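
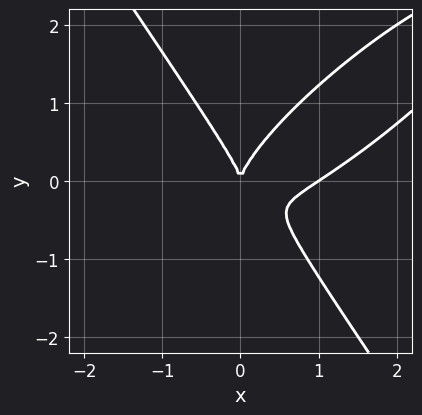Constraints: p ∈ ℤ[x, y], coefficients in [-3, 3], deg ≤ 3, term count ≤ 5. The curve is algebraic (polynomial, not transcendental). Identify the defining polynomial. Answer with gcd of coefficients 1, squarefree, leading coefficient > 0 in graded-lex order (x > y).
(a) deg p = 3. A generic line meets the curve in up to 3 points.
(b) From the visible intercepts: among the integer gridlines, it crosses the x-axis at x ∈ {0, 1}; one y-axis crossing is at y = 0.
(c) Together with the visible shape, these determine p as stated.

2*x^3 - 3*x^2*y + 2*y^3 - 2*x^2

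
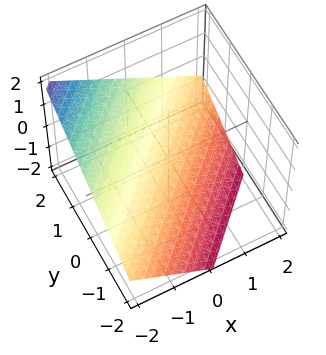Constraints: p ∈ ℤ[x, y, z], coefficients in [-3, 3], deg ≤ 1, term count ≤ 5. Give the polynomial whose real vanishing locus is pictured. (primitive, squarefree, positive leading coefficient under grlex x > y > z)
2*x - 2*y + 3*z + 2

First, the degree is 1 — every cross-section is a straight line — this is a plane.
Next, from the visible intercepts: one y-axis crossing is at y = 1; one x-axis crossing is at x = -1.
Finally, these observations pin down the coefficients.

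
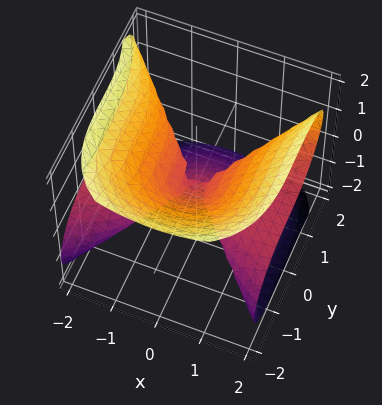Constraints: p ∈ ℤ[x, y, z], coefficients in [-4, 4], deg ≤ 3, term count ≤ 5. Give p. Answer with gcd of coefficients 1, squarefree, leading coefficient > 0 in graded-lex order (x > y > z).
2*x^2*z - y^3 - 2*z^3

First, the degree is 3 — the shape is more complex than any degree-2 surface.
Then, from the axis intercepts and sections: it crosses the z-axis at the gridline z = 0; it crosses the y-axis at the gridline y = 0.
Finally, assembling these constraints gives the stated polynomial. Check: (-2, 0, 0) on the x-axis lies on the surface, and p(-2, 0, 0) = 0. ✓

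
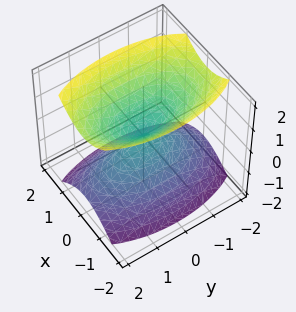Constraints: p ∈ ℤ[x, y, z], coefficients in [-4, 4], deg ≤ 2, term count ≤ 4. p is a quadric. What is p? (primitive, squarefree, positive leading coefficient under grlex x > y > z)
I count 2 distinct pieces. Treating them together as one polynomial.
deg p = 2. A double cone through the origin; a quadric.
Symmetries: the z ↦ −z reflection is a symmetry, so z appears only in even powers; mirror symmetry x ↦ −x ⇒ only even powers of x; the y ↦ −y reflection is a symmetry, so y appears only in even powers.
Observable constraints: one x-axis crossing is at x = 0; it crosses the y-axis at the gridline y = 0; it meets the z-axis at z = 0 (among the integer gridlines).
Matching integer coefficients to the picture gives p.

3*x^2 + y^2 - 2*z^2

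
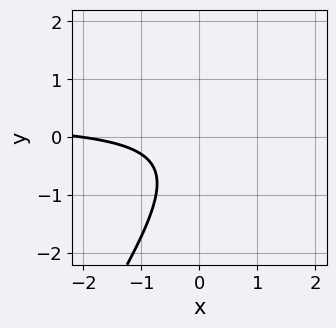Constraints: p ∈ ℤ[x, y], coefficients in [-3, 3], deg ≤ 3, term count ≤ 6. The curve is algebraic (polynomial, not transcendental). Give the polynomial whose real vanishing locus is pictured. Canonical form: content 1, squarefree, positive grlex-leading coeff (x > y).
First, deg p = 2. No degree-1 curve has this shape.
Next, observable constraints: it meets the x-axis at x = -2 (among the integer gridlines); it misses every integer gridline on the y-axis.
Finally, assembling these constraints gives the stated polynomial.

3*x*y - 2*y^2 - x - y - 2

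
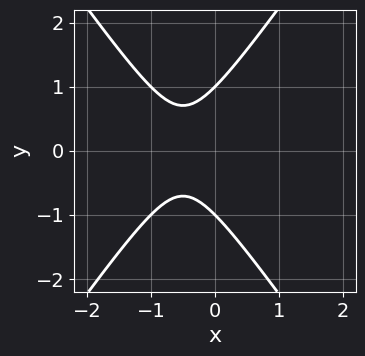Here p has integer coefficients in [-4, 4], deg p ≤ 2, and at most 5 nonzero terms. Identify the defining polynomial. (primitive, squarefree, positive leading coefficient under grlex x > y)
(a) deg p = 2. A generic line meets the curve in up to 2 points.
(b) Symmetries: mirror symmetry y ↦ −y ⇒ only even powers of y.
(c) Reading off the gridlines: no x-intercept at any integer in the box; the y-axis gridline crossings are at y ∈ {-1, 1}.
(d) The integer polynomial consistent with all of this is the stated p.

2*x^2 - y^2 + 2*x + 1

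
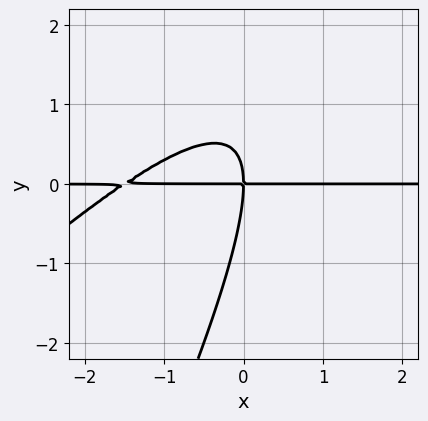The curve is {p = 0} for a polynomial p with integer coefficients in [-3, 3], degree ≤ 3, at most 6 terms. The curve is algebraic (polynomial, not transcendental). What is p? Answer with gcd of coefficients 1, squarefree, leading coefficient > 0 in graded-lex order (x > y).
deg p = 3. No degree-2 curve has this shape.
Checking where it meets the axes: it crosses the y-axis at the gridline y = 0; every point of the x-axis in the box is on the curve.
Solving for integer coefficients yields p as stated.

2*x^2*y - 3*x*y^2 + y^3 + 3*x*y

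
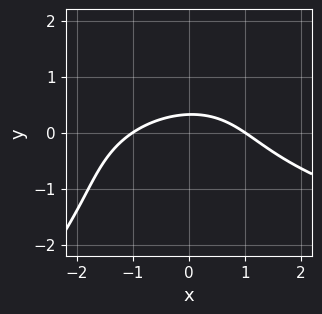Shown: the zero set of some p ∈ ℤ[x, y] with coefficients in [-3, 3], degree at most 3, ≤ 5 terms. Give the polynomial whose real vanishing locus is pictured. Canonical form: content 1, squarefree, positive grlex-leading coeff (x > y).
1. The degree is 3 — the shape is more complex than any degree-2 curve.
2. From the visible intercepts: among the integer gridlines, it crosses the x-axis at x ∈ {-1, 1}.
3. Assembling these constraints gives the stated polynomial.

x*y^2 - y^3 - x^2 - 3*y + 1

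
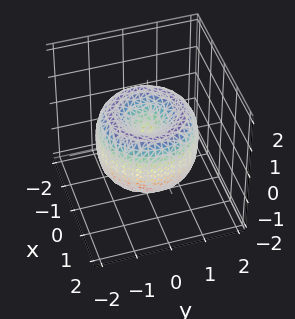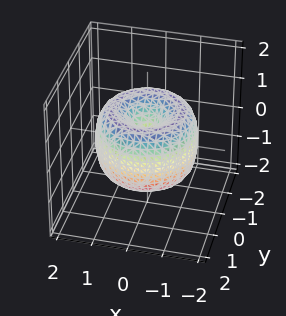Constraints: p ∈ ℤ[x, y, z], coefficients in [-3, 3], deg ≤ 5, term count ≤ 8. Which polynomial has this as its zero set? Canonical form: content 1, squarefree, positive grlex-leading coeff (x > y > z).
(a) Degree: the shape is more complex than any degree-3 surface, so deg p = 4.
(b) Symmetries: rotational symmetry about the z-axis ⇒ p depends on x, y only through x² + y².
(c) From the visible intercepts: one y-axis crossing is at y = 0; a circular section at z = 1 has radius exactly 1; one z-axis crossing is at z = 0; it meets the x-axis at x = 0 (among the integer gridlines).
(d) Fitting integer coefficients to these (and the overall shape) gives p.

x^4 + 2*x^2*y^2 + y^4 - 2*x^2 - 2*y^2 + z^2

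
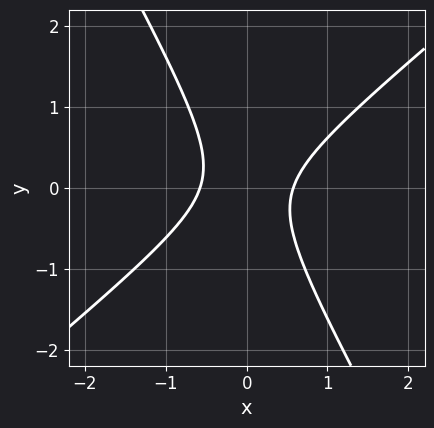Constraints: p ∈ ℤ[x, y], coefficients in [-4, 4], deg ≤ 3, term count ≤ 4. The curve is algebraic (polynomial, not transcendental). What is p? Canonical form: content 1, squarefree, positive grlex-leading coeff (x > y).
3*x^2 - 2*x*y - 2*y^2 - 1

deg p = 2. A generic line meets the curve in up to 2 points.
Reading off the gridlines: it misses every integer gridline on the y-axis.
The integer polynomial consistent with all of this is the stated p.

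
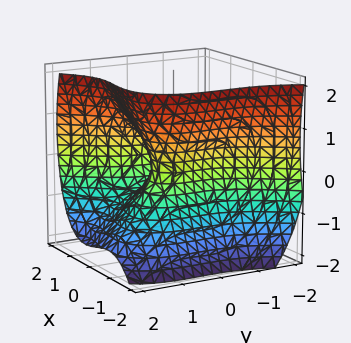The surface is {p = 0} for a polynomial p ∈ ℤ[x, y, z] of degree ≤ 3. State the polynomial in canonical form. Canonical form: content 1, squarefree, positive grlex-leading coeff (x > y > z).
3*x^3 - 2*y^3 - y^2*z + 3*z^2 - 3*x

First, the degree is 3 — the shape is more complex than any degree-2 surface.
Next, reading off the gridlines: it meets the y-axis at y = 0 (among the integer gridlines); the x-axis gridline crossings are at x ∈ {-1, 0, 1}; one z-axis crossing is at z = 0.
Finally, together with the visible shape, these determine p as stated.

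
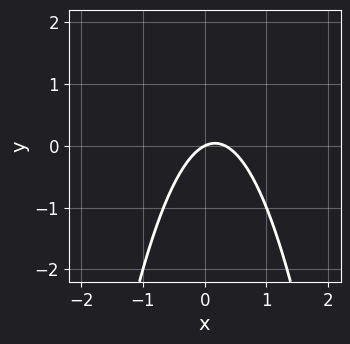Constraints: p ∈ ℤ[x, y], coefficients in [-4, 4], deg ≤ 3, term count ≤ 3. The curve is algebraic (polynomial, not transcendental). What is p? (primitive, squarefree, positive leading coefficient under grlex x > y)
First, the degree is 2 — a generic line meets the curve in up to 2 points.
Then, reading off the gridlines: it crosses the x-axis at the gridline x = 0; it meets the y-axis at y = 0 (among the integer gridlines).
Finally, the integer polynomial consistent with all of this is the stated p.

3*x^2 - x + 2*y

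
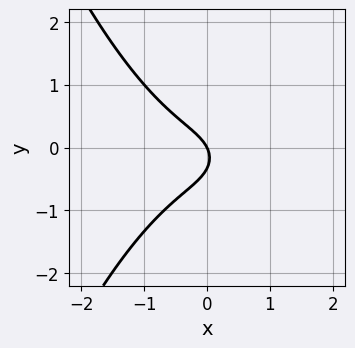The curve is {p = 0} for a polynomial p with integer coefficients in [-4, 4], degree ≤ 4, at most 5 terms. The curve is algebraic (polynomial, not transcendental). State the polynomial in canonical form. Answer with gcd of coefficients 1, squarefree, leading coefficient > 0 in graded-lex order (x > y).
2*x^3 + 3*y^2 + 2*x + y

The degree is 3 — no degree-2 curve has this shape.
Observable constraints: it meets the x-axis at x = 0 (among the integer gridlines); it meets the y-axis at y = 0 (among the integer gridlines).
Putting this together gives p.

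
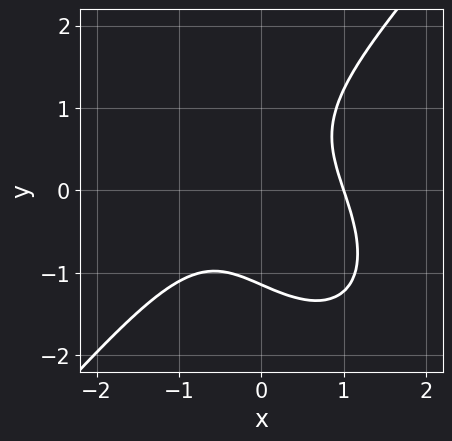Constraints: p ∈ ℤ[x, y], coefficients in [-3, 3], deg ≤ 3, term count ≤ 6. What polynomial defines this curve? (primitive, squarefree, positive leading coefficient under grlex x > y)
(a) Degree: a generic line meets the curve in up to 3 points, so deg p = 3.
(b) Observable constraints: it meets the x-axis at x = 1 (among the integer gridlines).
(c) These observations pin down the coefficients.

3*x^3 - 2*y^3 + 3*x*y - 3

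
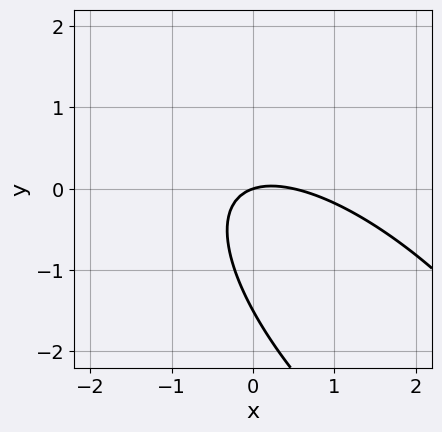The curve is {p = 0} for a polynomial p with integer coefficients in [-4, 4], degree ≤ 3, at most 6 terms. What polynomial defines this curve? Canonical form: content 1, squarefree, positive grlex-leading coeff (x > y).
(a) Degree: no degree-1 curve has this shape, so deg p = 2.
(b) From the axis intercepts and sections: it crosses the x-axis at the gridline x = 0; it meets the y-axis at y = 0 (among the integer gridlines).
(c) These observations pin down the coefficients.

2*x^2 + 3*x*y + 2*y^2 - x + 3*y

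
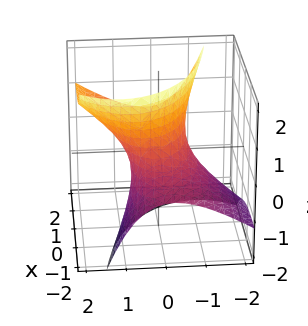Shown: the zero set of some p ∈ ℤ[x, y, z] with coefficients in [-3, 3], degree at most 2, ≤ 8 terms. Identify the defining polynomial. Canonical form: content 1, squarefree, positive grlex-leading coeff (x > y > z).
x^2 - 3*x*z + 3*y^2 - 3*y*z - z^2 - 2

1. The degree is 2 — the shape is more complex than any degree-1 surface.
2. Reading off the gridlines: it misses every integer gridline on the z-axis.
3. The integer polynomial consistent with all of this is the stated p.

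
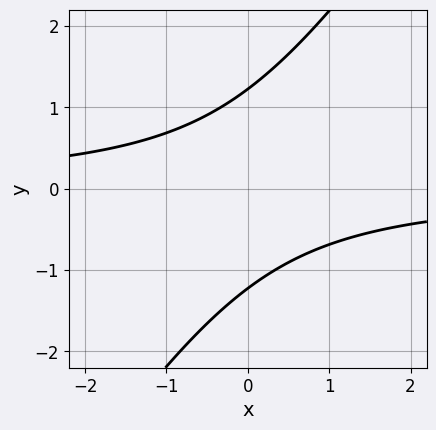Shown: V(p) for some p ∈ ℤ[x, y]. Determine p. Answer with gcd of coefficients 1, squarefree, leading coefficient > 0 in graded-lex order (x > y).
1. The degree is 2 — no degree-1 curve has this shape.
2. From the visible intercepts: the curve avoids every integer x-axis point in the box.
3. Assembling these constraints gives the stated polynomial.

3*x*y - 2*y^2 + 3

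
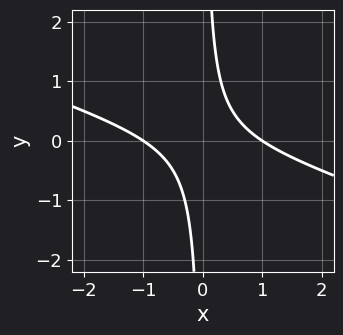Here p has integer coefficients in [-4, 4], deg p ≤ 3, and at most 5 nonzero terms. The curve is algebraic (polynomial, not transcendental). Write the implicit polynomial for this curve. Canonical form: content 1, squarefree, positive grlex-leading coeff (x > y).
x^2 + 3*x*y - 1

deg p = 2.
Checking where it meets the axes: the x-axis gridline crossings are at x ∈ {-1, 1}; the curve avoids every integer y-axis point in the box.
Together with the visible shape, these determine p as stated.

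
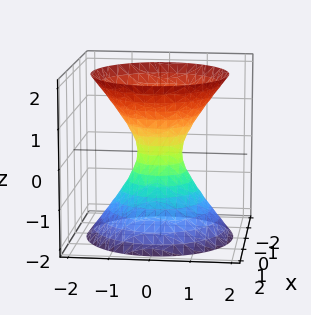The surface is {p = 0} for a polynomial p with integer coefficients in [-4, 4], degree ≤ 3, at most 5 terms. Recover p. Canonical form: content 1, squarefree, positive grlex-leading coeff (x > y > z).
First, deg p = 2. No degree-1 surface has this shape.
Then, symmetries: the z-axis is an axis of rotation, so x and y enter only as x² + y².
Next, from the axis intercepts and sections: no z-intercept at any integer in the box; a circular section at z = 0 has radius between 0 and 1.
Finally, putting this together gives p.

3*x^2 + 3*y^2 - 2*z^2 - 1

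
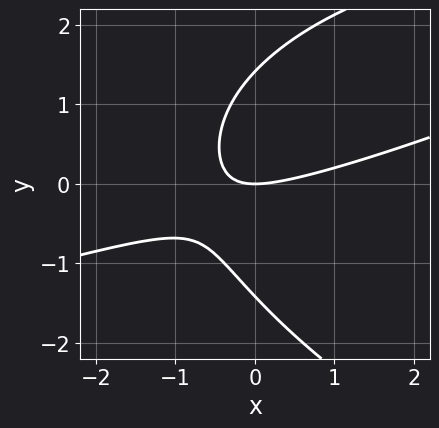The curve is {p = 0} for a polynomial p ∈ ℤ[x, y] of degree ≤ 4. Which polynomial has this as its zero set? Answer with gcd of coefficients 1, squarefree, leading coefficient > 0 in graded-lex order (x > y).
y^3 + x^2 - 3*x*y - 2*y

(a) Degree: no degree-2 curve has this shape, so deg p = 3.
(b) Checking where it meets the axes: it meets the y-axis at y = 0 (among the integer gridlines); one x-axis crossing is at x = 0.
(c) Solving for integer coefficients yields p as stated.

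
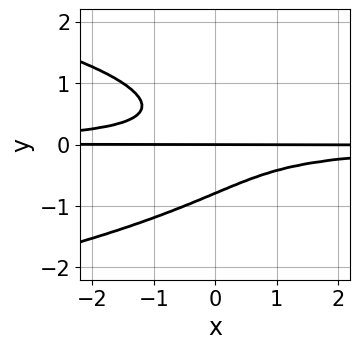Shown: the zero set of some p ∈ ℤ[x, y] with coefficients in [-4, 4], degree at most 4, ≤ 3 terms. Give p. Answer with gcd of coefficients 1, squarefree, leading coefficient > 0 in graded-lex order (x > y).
1. deg p = 4. No degree-3 curve has this shape.
2. From the visible intercepts: it crosses the y-axis at the gridline y = 0; the visible x-axis segment lies entirely on the curve.
3. Fitting integer coefficients to these (and the overall shape) gives p.

2*y^4 + 2*x*y^2 + y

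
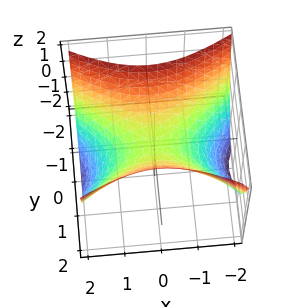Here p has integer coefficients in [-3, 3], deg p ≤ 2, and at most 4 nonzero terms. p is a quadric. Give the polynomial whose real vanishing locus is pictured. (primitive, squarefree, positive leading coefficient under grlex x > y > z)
x^2 - 2*y^2 + 2*z

1. The degree is 2 — a hyperbolic paraboloid; a quadric.
2. Symmetries: the x ↦ −x reflection is a symmetry, so x appears only in even powers; the y ↦ −y reflection is a symmetry, so y appears only in even powers.
3. From the visible intercepts: one x-axis crossing is at x = 0; it crosses the z-axis at the gridline z = 0; it crosses the y-axis at the gridline y = 0.
4. Fitting integer coefficients to these (and the overall shape) gives p.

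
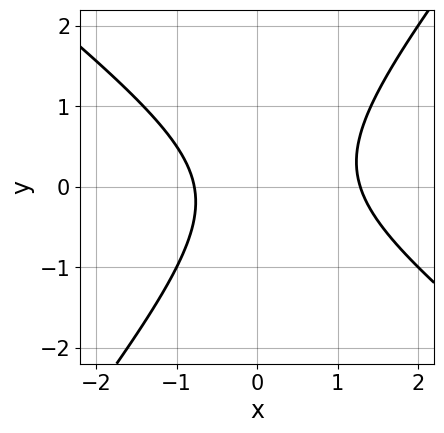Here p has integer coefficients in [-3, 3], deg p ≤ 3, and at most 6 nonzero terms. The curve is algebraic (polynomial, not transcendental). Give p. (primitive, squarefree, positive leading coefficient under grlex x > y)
2*x^2 + x*y - 2*y^2 - x - 2

(a) The degree is 2 — a generic line meets the curve in up to 2 points.
(b) From the axis intercepts and sections: no y-intercept at any integer in the box.
(c) Solving for integer coefficients yields p as stated.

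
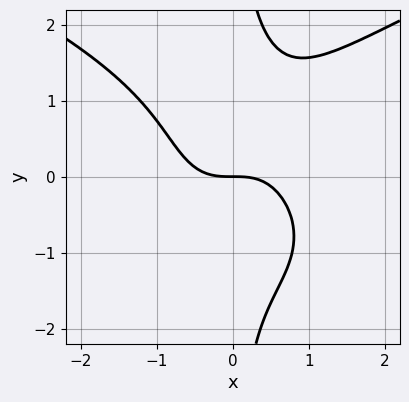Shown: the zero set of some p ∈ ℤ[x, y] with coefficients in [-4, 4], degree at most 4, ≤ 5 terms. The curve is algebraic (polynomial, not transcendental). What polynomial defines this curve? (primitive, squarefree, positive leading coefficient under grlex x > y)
2*x*y^3 - 3*x^3 - 3*y

First, deg p = 4. No degree-3 curve has this shape.
Next, from the axis intercepts and sections: it crosses the y-axis at the gridline y = 0; it meets the x-axis at x = 0 (among the integer gridlines).
Finally, putting this together gives p.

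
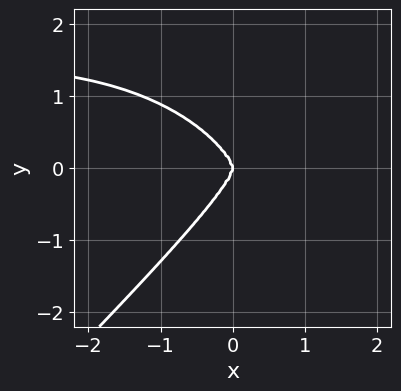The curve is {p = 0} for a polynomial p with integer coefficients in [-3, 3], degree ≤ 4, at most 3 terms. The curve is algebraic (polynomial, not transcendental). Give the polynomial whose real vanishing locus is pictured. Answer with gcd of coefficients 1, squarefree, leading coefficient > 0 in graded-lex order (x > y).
2*x^3*y - 2*y^4 - 3*x^3

First, degree: no degree-3 curve has this shape, so deg p = 4.
Then, against the integer gridlines: one y-axis crossing is at y = 0; one x-axis crossing is at x = 0.
Finally, these observations pin down the coefficients.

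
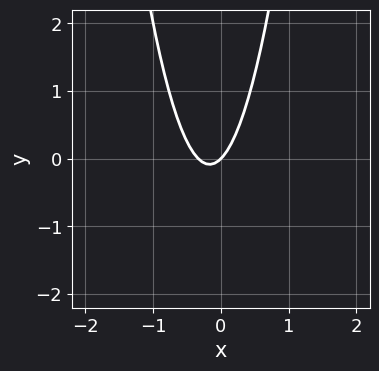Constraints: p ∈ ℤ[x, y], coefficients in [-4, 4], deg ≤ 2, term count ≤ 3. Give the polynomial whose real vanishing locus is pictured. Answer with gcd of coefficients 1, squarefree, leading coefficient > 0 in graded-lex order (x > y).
1. deg p = 2.
2. From the visible intercepts: one y-axis crossing is at y = 0; it crosses the x-axis at the gridline x = 0.
3. The integer polynomial consistent with all of this is the stated p.

3*x^2 + x - y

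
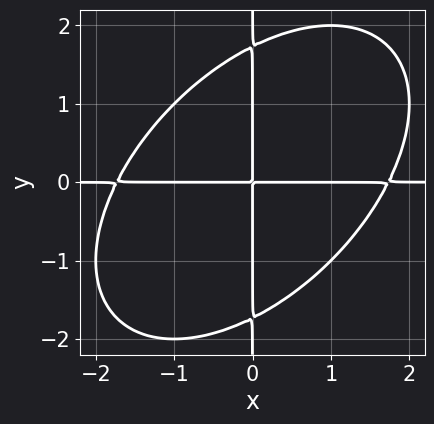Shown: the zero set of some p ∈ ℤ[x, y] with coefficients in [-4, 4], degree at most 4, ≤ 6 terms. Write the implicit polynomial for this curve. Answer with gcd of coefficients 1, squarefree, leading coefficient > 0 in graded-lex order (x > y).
x^3*y - x^2*y^2 + x*y^3 - 3*x*y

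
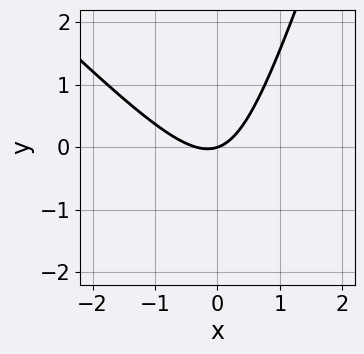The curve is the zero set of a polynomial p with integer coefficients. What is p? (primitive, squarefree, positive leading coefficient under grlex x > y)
3*x^2 + 2*x*y - y^2 + x - 3*y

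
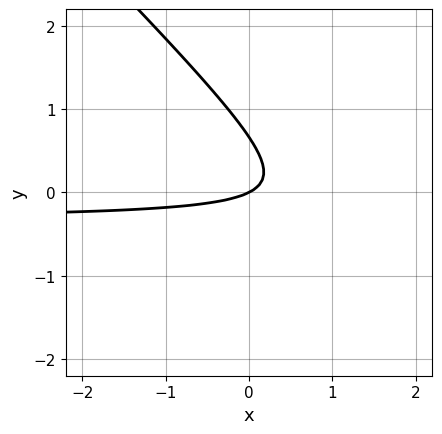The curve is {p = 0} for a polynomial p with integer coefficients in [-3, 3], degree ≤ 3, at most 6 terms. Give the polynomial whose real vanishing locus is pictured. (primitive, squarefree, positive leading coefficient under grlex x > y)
(a) Degree: the shape is more complex than any degree-1 curve, so deg p = 2.
(b) Against the integer gridlines: one y-axis crossing is at y = 0; it crosses the x-axis at the gridline x = 0.
(c) Assembling these constraints gives the stated polynomial.

3*x*y + 3*y^2 + x - 2*y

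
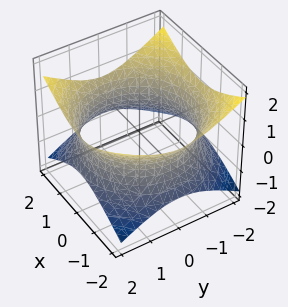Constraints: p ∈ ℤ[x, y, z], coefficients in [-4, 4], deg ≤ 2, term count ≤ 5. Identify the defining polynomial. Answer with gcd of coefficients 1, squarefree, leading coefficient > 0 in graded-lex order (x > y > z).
The degree is 2 — one connected sheet with a waist; a quadric.
By symmetry, every cross-section ⟂ z is a circle, so x, y appear only via x² + y²; it's symmetric under z → −z, forcing even powers of z.
From the visible intercepts: the surface avoids every integer z-axis point in the box; a circular section at z = 0 has radius between 1 and 2.
Assembling these constraints gives the stated polynomial.

x^2 + y^2 - 2*z^2 - 3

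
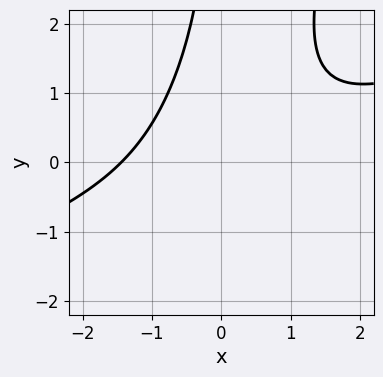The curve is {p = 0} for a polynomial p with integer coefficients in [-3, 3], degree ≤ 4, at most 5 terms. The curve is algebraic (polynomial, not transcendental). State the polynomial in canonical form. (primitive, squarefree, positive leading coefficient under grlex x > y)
deg p = 3. No degree-2 curve has this shape.
Against the integer gridlines: it misses every integer gridline on the y-axis.
Assembling these constraints gives the stated polynomial.

x^3 - 3*x^2*y + x*y^2 + 3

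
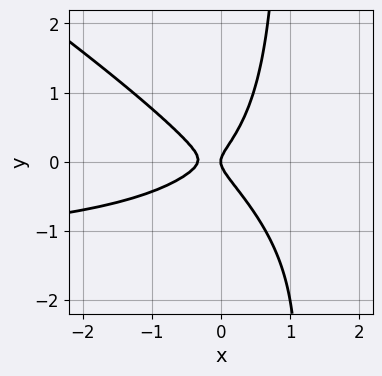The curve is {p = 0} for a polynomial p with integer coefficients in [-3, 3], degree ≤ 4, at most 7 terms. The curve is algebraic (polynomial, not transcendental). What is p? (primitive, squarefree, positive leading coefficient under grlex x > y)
First, degree: the shape is more complex than any degree-2 curve, so deg p = 3.
Next, from the axis intercepts and sections: it crosses the y-axis at the gridline y = 0; it meets the x-axis at x = 0 (among the integer gridlines).
Finally, these observations pin down the coefficients.

2*x^2*y + 3*x*y^2 + 3*x^2 - 3*y^2 + x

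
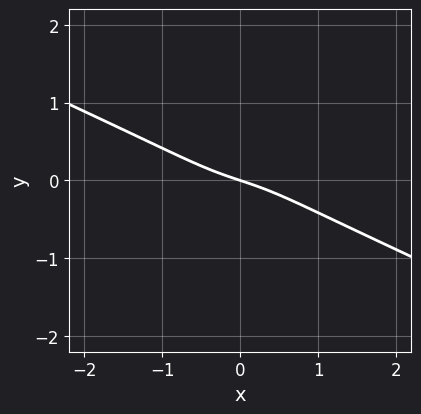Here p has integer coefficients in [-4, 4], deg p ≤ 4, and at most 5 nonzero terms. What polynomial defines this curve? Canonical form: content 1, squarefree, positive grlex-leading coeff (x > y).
1. deg p = 3. No degree-2 curve has this shape.
2. Observable constraints: one x-axis crossing is at x = 0; it crosses the y-axis at the gridline y = 0.
3. Fitting integer coefficients to these (and the overall shape) gives p.

2*x^3 + 3*x^2*y - 3*x*y^2 + x + 3*y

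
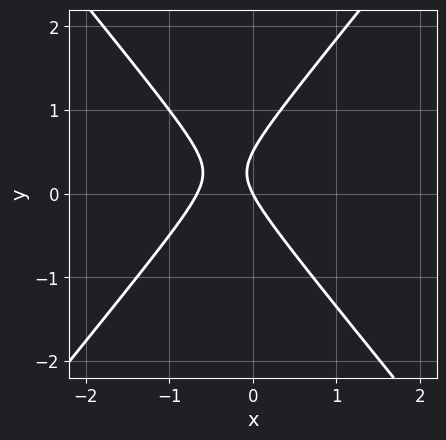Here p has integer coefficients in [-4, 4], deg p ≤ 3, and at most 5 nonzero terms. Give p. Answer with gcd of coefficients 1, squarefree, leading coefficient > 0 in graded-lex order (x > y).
3*x^2 - 2*y^2 + 2*x + y

First, degree: a generic line meets the curve in up to 2 points, so deg p = 2.
Then, observable constraints: it meets the y-axis at y = 0 (among the integer gridlines); it meets the x-axis at x = 0 (among the integer gridlines).
Finally, matching integer coefficients to the picture gives p.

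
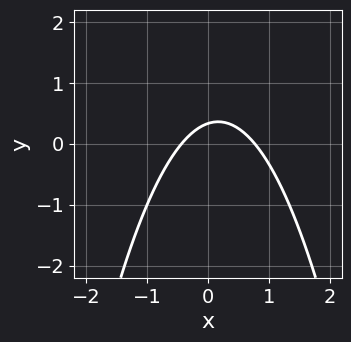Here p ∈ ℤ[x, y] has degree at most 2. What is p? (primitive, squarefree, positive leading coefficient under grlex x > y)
Degree: the shape is more complex than any degree-1 curve, so deg p = 2.
Solving for integer coefficients yields p as stated.

3*x^2 - x + 3*y - 1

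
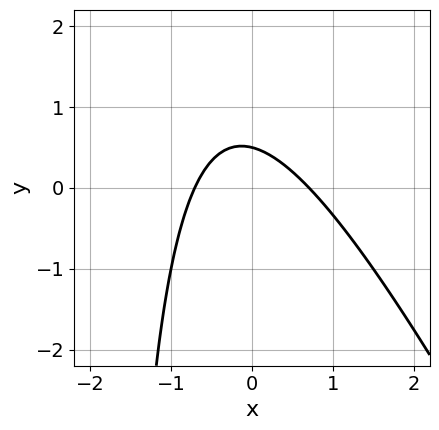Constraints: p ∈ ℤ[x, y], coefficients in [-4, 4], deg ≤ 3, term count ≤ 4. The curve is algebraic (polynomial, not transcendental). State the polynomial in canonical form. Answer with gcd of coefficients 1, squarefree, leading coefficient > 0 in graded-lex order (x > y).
2*x^2 + x*y + 2*y - 1

1. Degree: a generic line meets the curve in up to 2 points, so deg p = 2.
2. The integer polynomial consistent with all of this is the stated p.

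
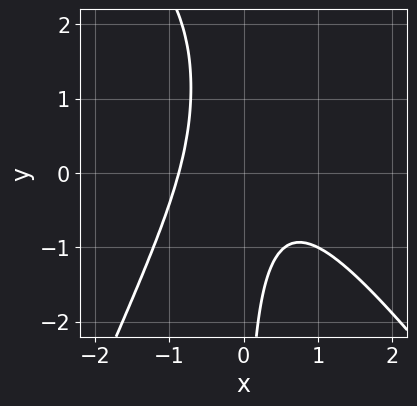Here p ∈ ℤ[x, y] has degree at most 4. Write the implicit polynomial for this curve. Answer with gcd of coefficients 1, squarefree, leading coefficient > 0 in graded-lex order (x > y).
3*x^3 + x^2*y - x*y^2 + 3*x*y + 2

(a) deg p = 3. The shape is more complex than any degree-2 curve.
(b) From the visible intercepts: it misses every integer gridline on the y-axis.
(c) Putting this together gives p.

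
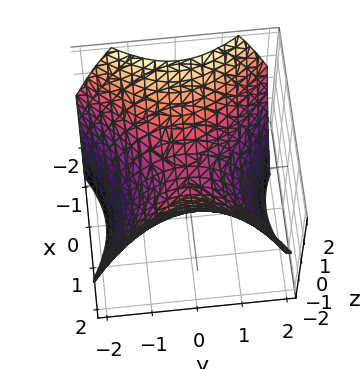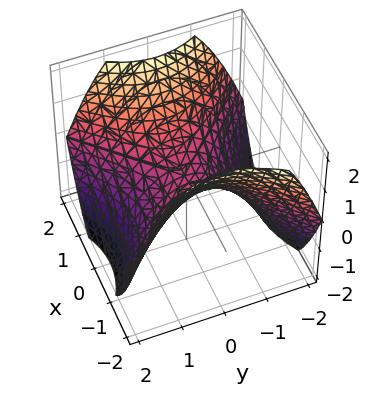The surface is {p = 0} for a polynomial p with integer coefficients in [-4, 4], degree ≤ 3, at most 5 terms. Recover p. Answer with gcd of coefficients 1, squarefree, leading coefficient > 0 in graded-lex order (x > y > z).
2*x^2 - 2*y^2 - 3*z

First, degree: a hyperbolic paraboloid; a quadric, so deg p = 2.
Next, symmetries: mirror symmetry x ↦ −x ⇒ only even powers of x; mirror symmetry y ↦ −y ⇒ only even powers of y.
Next, from the visible intercepts: it meets the z-axis at z = 0 (among the integer gridlines); it crosses the y-axis at the gridline y = 0.
Finally, these observations pin down the coefficients.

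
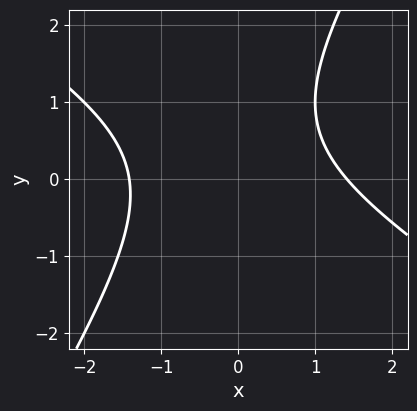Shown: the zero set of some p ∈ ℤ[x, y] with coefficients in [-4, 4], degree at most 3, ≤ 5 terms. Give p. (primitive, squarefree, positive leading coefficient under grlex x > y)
x^2 + x*y - y^2 + y - 2

First, the degree is 2 — a generic line meets the curve in up to 2 points.
Next, from the visible intercepts: no y-intercept at any integer in the box.
Finally, together with the visible shape, these determine p as stated.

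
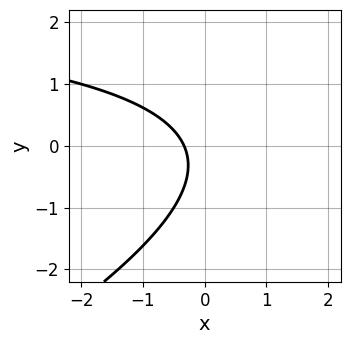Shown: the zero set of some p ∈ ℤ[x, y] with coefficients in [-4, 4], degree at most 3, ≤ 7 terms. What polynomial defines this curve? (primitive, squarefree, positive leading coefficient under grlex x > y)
x*y - 2*y^2 - 3*x - y - 1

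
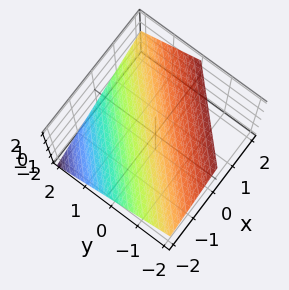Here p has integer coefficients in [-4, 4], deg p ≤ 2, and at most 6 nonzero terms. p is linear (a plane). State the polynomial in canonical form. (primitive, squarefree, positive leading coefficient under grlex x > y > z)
First, degree: every cross-section is a straight line — this is a plane, so deg p = 1.
Then, reading off the gridlines: one y-axis crossing is at y = 1; it meets the x-axis at x = -1 (among the integer gridlines).
Finally, these observations pin down the coefficients.

2*x - 2*y - 3*z + 2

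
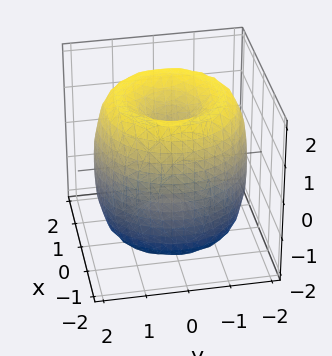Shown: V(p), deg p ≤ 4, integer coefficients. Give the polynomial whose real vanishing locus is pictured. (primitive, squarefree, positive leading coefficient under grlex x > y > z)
x^4 + 2*x^2*y^2 + y^4 - 3*x^2 - 3*y^2 + z^2 - 1

1. deg p = 4. A generic line meets the surface in up to 4 points.
2. Symmetries: rotational symmetry about the z-axis ⇒ p depends on x, y only through x² + y².
3. Observable constraints: a circular section at z = 1 has radius between 1 and 2; among the integer gridlines, it crosses the z-axis at z ∈ {-1, 1}.
4. Together with the visible shape, these determine p as stated.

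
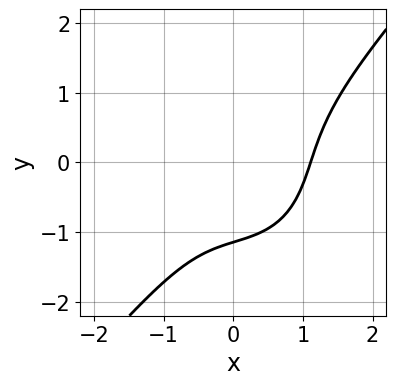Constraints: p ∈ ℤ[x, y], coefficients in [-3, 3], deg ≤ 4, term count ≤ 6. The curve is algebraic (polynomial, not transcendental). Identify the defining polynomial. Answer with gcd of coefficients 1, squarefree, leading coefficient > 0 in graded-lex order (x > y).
First, degree: the shape is more complex than any degree-2 curve, so deg p = 3.
Finally, matching integer coefficients to the picture gives p.

3*x^3 - 2*y^3 - 3*x*y - x - 3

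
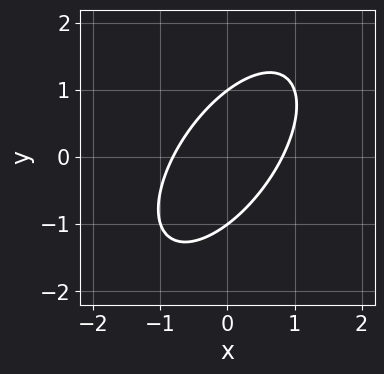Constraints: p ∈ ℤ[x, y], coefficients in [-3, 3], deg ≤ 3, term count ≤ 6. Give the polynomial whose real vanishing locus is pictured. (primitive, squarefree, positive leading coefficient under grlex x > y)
3*x^2 - 3*x*y + 2*y^2 - 2

deg p = 2.
Observable constraints: the y-axis gridline crossings are at y ∈ {-1, 1}.
The integer polynomial consistent with all of this is the stated p.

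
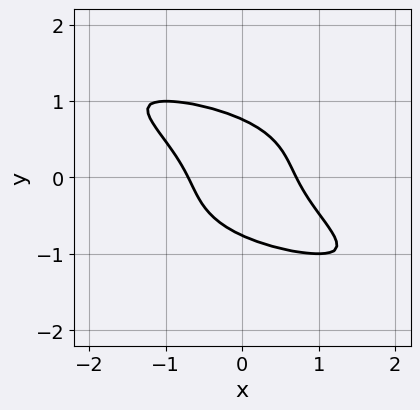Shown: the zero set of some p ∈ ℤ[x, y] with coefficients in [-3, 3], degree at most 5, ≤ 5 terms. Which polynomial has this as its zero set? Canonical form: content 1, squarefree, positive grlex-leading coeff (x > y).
2*x*y^3 + 3*y^4 + 2*x^2 + 2*x*y - 1

(a) The degree is 4 — no degree-3 curve has this shape.
(b) Putting this together gives p.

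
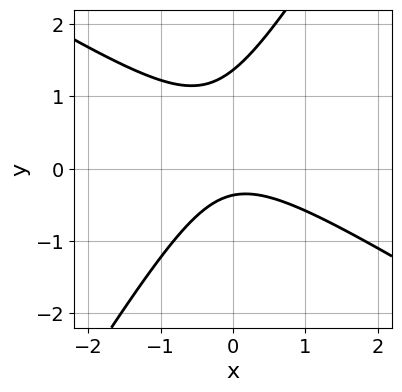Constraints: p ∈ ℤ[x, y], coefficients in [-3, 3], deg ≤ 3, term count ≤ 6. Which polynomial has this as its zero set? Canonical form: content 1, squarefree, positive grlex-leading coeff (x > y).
2*x^2 + 2*x*y - 2*y^2 + 2*y + 1

First, degree: the shape is more complex than any degree-1 curve, so deg p = 2.
Then, checking where it meets the axes: the curve avoids every integer x-axis point in the box.
Finally, putting this together gives p.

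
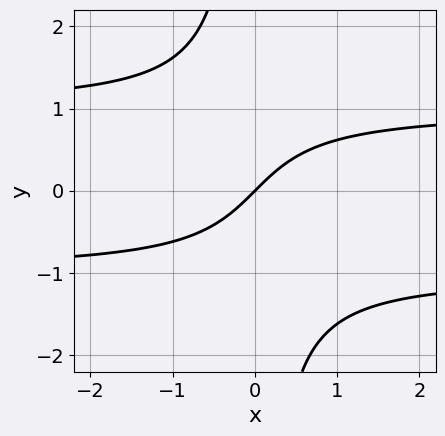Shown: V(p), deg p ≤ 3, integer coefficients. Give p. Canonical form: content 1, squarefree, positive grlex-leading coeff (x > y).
x*y^2 - x + y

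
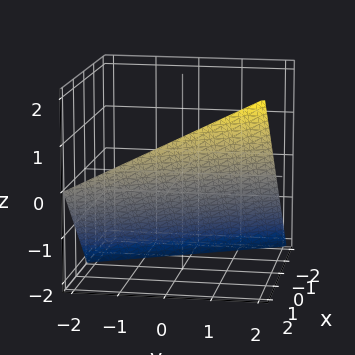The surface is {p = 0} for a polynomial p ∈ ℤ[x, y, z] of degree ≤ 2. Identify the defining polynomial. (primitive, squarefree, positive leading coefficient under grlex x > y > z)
1. deg p = 1. Every cross-section is a straight line — this is a plane.
2. From the axis intercepts and sections: it meets the z-axis at z = -1 (among the integer gridlines); one y-axis crossing is at y = 2; it meets the x-axis at x = 1 (among the integer gridlines).
3. Assembling these constraints gives the stated polynomial.

2*x + y - 2*z - 2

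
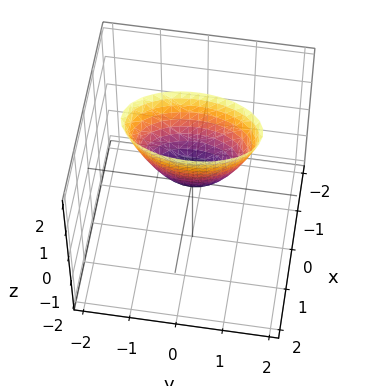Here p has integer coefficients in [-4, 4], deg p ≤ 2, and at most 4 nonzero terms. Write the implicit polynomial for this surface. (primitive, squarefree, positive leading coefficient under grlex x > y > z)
3*x^2 + y^2 - z

1. The degree is 2 — a paraboloid; a quadric.
2. Symmetries: mirror symmetry x ↦ −x ⇒ only even powers of x; mirror symmetry y ↦ −y ⇒ only even powers of y.
3. Reading off the gridlines: one z-axis crossing is at z = 0; it meets the x-axis at x = 0 (among the integer gridlines); it meets the y-axis at y = 0 (among the integer gridlines).
4. These observations pin down the coefficients.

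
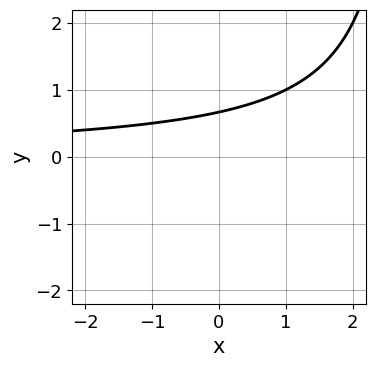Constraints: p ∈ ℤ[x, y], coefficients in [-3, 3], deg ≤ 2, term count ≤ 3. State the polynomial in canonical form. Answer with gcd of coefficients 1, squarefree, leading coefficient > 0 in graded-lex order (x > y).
1. deg p = 2.
2. Observable constraints: it misses every integer gridline on the x-axis.
3. Together with the visible shape, these determine p as stated.

x*y - 3*y + 2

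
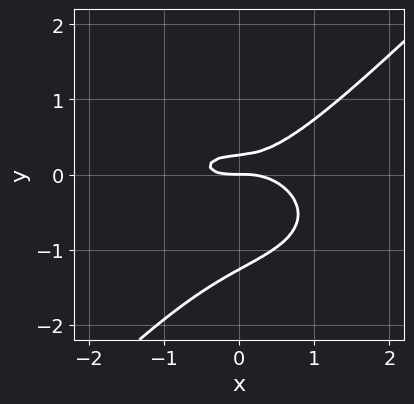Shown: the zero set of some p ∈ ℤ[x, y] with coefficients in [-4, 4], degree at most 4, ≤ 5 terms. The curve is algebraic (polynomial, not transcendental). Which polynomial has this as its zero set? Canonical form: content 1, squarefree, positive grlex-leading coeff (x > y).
x^3 + 2*x*y^2 - 3*y^3 - 3*y^2 + y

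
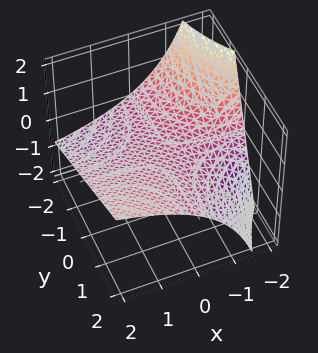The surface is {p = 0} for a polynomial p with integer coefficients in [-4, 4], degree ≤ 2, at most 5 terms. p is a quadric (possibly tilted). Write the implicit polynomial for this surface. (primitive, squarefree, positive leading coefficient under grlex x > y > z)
(a) The degree is 2 — a generic line meets the surface in up to 2 points.
(b) Reading off the gridlines: one z-axis crossing is at z = 0; every point of the y-axis in the box is on the surface.
(c) These observations pin down the coefficients. Check: (1, 0, 0) on the x-axis lies on the surface, and p(1, 0, 0) = 0. ✓

x*y - x*z - 3*z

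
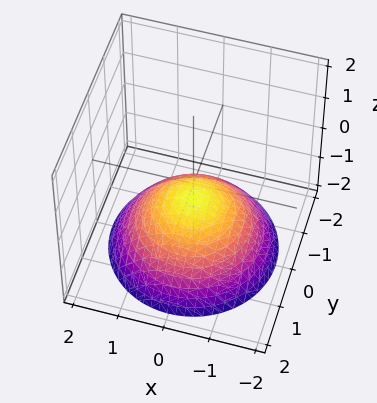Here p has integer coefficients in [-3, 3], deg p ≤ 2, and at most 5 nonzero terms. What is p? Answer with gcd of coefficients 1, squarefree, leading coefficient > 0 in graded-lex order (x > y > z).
x^2 + y^2 + 2*z + 1

1. deg p = 2. A generic line meets the surface in up to 2 points.
2. Symmetries: rotational symmetry about the z-axis ⇒ p depends on x, y only through x² + y².
3. Against the integer gridlines: the surface avoids every integer x-axis point in the box; a circular section at z = -1 has radius exactly 1.
4. These observations pin down the coefficients.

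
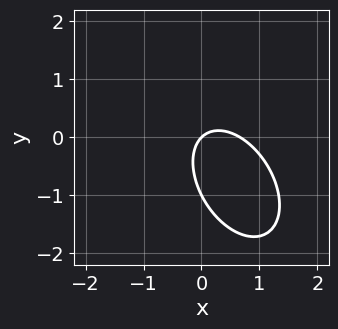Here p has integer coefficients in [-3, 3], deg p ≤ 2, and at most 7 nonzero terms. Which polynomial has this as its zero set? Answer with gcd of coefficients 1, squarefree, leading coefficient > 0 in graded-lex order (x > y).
First, the degree is 2 — no degree-1 curve has this shape.
Next, from the visible intercepts: among the integer gridlines, it crosses the y-axis at y ∈ {-1, 0}; it crosses the x-axis at the gridline x = 0.
Finally, fitting integer coefficients to these (and the overall shape) gives p.

3*x^2 + 2*x*y + 2*y^2 - 2*x + 2*y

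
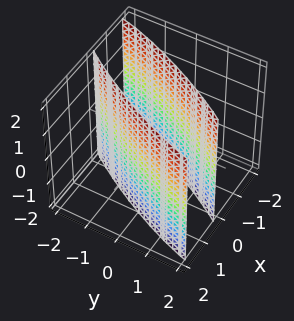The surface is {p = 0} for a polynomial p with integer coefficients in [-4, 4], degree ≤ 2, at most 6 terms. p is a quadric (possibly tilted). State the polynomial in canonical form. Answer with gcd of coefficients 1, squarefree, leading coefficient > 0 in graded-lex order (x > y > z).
3*x^2 - 3*x*y + y^2 - 3

First, there are 2 components. They look like related sheets of one shape, so recover p as a whole.
Then, deg p = 2. The shape is more complex than any degree-1 surface.
Then, reading off the gridlines: it misses every integer gridline on the z-axis; the x-axis gridline crossings are at x ∈ {-1, 1}.
Finally, together with the visible shape, these determine p as stated.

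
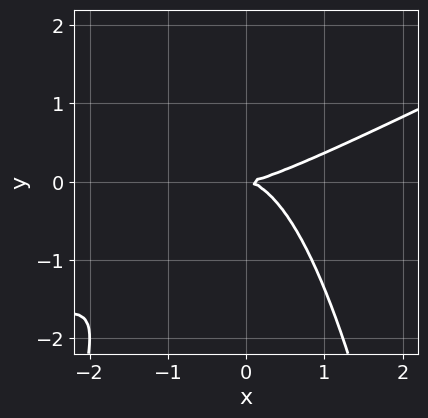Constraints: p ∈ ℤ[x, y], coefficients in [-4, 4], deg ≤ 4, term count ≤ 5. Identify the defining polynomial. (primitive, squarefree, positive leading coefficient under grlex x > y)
The degree is 3 — the shape is more complex than any degree-2 curve.
Against the integer gridlines: it crosses the y-axis at the gridline y = 0; it meets the x-axis at x = 0 (among the integer gridlines).
Matching integer coefficients to the picture gives p.

x^3 - 2*x^2*y - 2*y^2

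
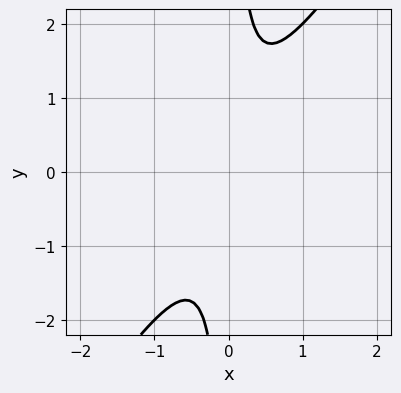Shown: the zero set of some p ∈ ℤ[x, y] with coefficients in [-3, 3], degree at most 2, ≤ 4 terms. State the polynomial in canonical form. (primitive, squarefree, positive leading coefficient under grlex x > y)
First, degree: a generic line meets the curve in up to 2 points, so deg p = 2.
Next, from the axis intercepts and sections: the curve avoids every integer y-axis point in the box; no x-intercept at any integer in the box.
Finally, these observations pin down the coefficients.

3*x^2 - 2*x*y + 1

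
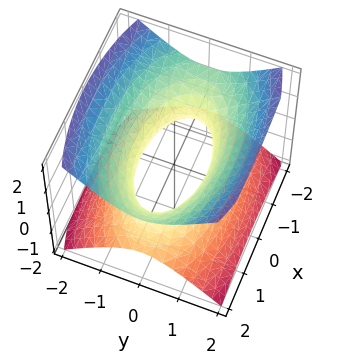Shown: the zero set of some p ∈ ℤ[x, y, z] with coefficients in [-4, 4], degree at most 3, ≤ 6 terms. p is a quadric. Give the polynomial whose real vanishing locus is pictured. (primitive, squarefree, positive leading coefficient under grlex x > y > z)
x^2 + 3*y^2 - 3*z^2 - 2

(a) deg p = 2. One connected sheet with a waist; a quadric.
(b) Symmetries: the x ↦ −x reflection is a symmetry, so x appears only in even powers; mirror symmetry y ↦ −y ⇒ only even powers of y; it's symmetric under z → −z, forcing even powers of z.
(c) Checking where it meets the axes: the surface avoids every integer z-axis point in the box.
(d) Putting this together gives p.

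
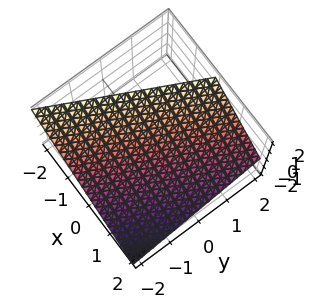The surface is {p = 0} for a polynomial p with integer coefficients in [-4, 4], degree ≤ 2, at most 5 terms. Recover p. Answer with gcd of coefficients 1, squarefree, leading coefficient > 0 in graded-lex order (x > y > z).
The degree is 1 — the surface is flat (a plane).
From the visible intercepts: one x-axis crossing is at x = 1; one z-axis crossing is at z = 1; one y-axis crossing is at y = -2.
The integer polynomial consistent with all of this is the stated p.

2*x - y + 2*z - 2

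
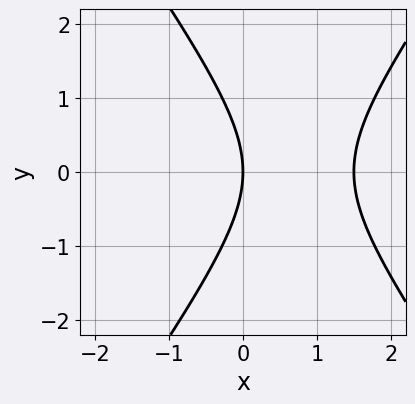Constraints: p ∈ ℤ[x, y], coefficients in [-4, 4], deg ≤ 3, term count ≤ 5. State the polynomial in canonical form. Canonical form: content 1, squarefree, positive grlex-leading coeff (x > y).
2*x^2 - y^2 - 3*x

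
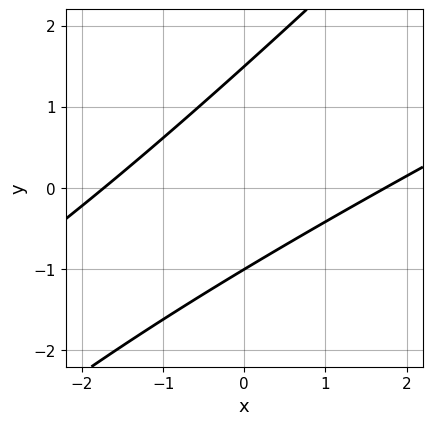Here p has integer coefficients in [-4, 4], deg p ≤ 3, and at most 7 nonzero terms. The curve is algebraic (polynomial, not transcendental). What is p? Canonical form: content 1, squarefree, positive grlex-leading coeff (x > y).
x^2 - 3*x*y + 2*y^2 - y - 3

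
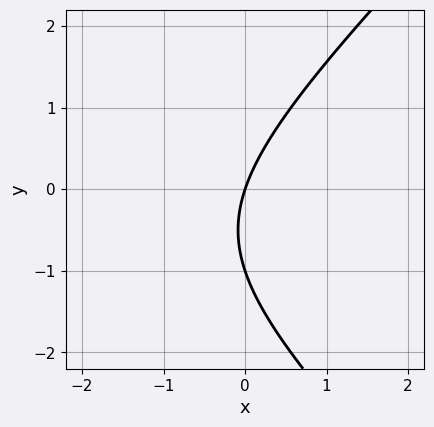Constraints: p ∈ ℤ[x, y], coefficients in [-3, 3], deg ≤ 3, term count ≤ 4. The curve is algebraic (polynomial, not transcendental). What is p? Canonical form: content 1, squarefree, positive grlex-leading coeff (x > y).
x^2 - y^2 + 3*x - y

1. deg p = 2.
2. From the visible intercepts: it crosses the x-axis at the gridline x = 0; the y-axis gridline crossings are at y ∈ {-1, 0}.
3. Putting this together gives p.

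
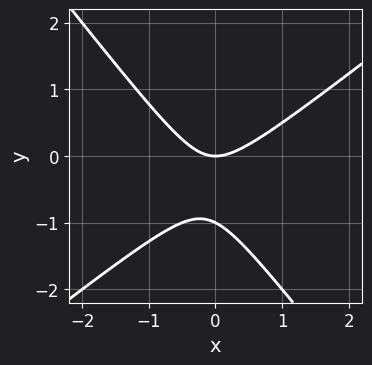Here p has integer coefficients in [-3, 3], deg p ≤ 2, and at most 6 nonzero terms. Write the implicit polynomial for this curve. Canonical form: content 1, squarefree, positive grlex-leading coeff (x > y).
2*x^2 - x*y - 2*y^2 - 2*y

Degree: no degree-1 curve has this shape, so deg p = 2.
Checking where it meets the axes: it crosses the x-axis at the gridline x = 0; the y-axis gridline crossings are at y ∈ {-1, 0}.
Together with the visible shape, these determine p as stated.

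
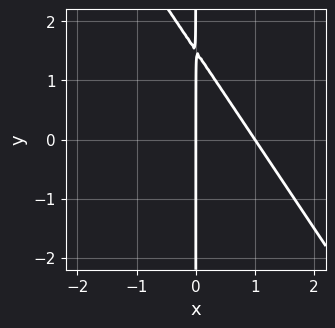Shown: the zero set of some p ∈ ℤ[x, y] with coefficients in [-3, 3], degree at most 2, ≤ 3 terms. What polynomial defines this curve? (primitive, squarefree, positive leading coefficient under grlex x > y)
3*x^2 + 2*x*y - 3*x

The degree is 2 — no degree-1 curve has this shape.
Against the integer gridlines: among the integer gridlines, it crosses the x-axis at x ∈ {0, 1}; the visible y-axis segment lies entirely on the curve.
Matching integer coefficients to the picture gives p.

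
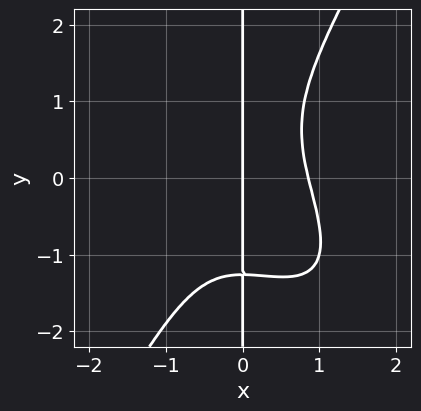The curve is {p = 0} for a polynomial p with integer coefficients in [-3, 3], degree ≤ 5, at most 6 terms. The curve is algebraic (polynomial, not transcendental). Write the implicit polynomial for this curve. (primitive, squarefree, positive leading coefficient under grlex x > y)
deg p = 4.
Checking where it meets the axes: the visible y-axis segment lies entirely on the curve; it meets the x-axis at x = 0 (among the integer gridlines).
Matching integer coefficients to the picture gives p.

2*x^4 + 2*x^3*y - x*y^3 + x^3 - 2*x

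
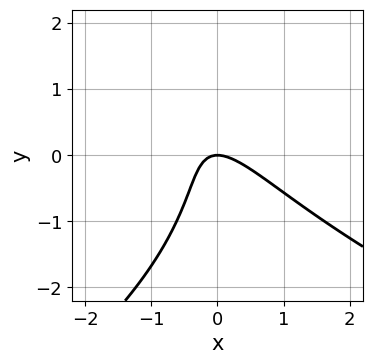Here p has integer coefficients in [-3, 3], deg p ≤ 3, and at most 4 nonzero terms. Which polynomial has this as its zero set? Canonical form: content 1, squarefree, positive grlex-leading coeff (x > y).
y^3 + 3*x^2 + 3*x*y + 2*y

(a) deg p = 3. A generic line meets the curve in up to 3 points.
(b) From the axis intercepts and sections: one y-axis crossing is at y = 0; it crosses the x-axis at the gridline x = 0.
(c) Solving for integer coefficients yields p as stated.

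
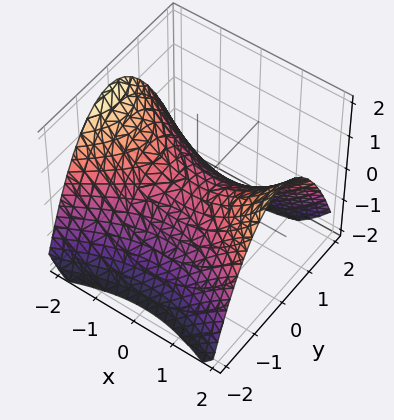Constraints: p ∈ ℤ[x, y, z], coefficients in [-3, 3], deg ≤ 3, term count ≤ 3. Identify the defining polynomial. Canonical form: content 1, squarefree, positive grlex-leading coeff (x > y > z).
deg p = 2. A saddle surface; a quadric.
Symmetries: the y ↦ −y reflection is a symmetry, so y appears only in even powers; it's symmetric under x → −x, forcing even powers of x.
Checking where it meets the axes: it meets the z-axis at z = 0 (among the integer gridlines); it crosses the x-axis at the gridline x = 0; one y-axis crossing is at y = 0.
These observations pin down the coefficients.

x^2 - 2*y^2 - 3*z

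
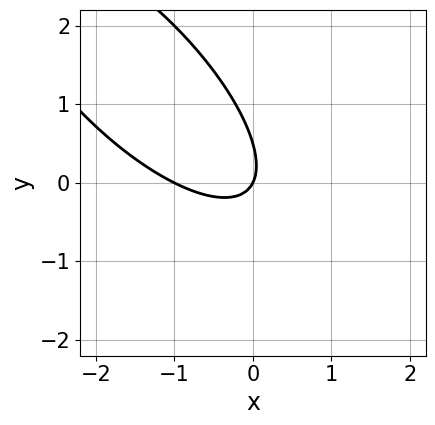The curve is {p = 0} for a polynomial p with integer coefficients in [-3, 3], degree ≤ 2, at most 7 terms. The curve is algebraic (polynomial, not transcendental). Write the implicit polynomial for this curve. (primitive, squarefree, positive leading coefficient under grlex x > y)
Degree: a generic line meets the curve in up to 2 points, so deg p = 2.
From the axis intercepts and sections: among the integer gridlines, it crosses the x-axis at x ∈ {-1, 0}; it meets the y-axis at y = 0 (among the integer gridlines).
Putting this together gives p.

2*x^2 + 3*x*y + 2*y^2 + 2*x - y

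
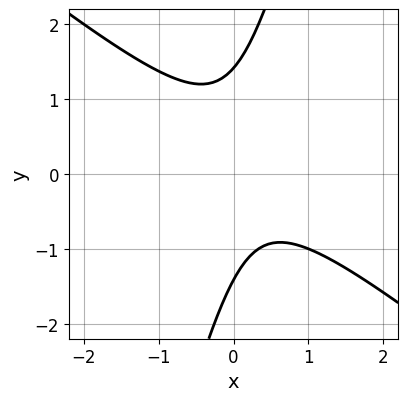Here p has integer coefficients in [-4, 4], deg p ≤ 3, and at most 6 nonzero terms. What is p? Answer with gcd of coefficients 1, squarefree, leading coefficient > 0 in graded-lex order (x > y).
1. Degree: the shape is more complex than any degree-1 curve, so deg p = 2.
2. From the visible intercepts: it misses every integer gridline on the x-axis.
3. Assembling these constraints gives the stated polynomial.

3*x^2 + 3*x*y - y^2 - x + 2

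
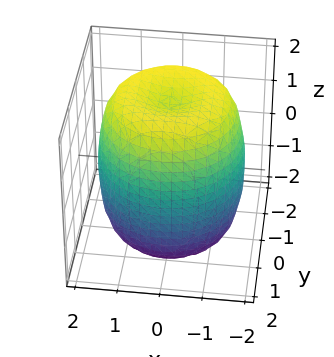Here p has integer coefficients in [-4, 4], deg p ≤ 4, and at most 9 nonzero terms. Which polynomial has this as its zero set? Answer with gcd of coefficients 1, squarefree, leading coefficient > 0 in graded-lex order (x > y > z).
x^4 + 2*x^2*y^2 + y^4 - 2*x^2 - 2*y^2 + z^2 - 3

First, degree: no degree-3 surface has this shape, so deg p = 4.
Then, by symmetry, the z-axis is an axis of rotation, so x and y enter only as x² + y².
Next, observable constraints: a circular section at z = -1 has radius between 1 and 2.
Finally, together with the visible shape, these determine p as stated.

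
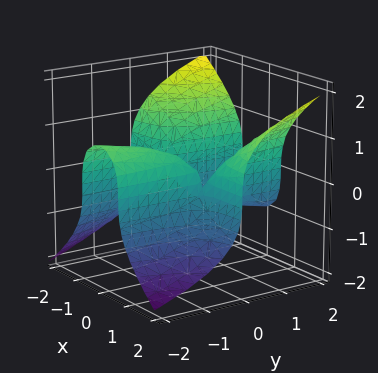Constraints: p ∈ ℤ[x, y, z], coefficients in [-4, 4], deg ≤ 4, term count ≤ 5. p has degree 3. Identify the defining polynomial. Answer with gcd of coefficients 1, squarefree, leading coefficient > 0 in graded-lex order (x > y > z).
(a) Degree: a generic line meets the surface in up to 3 points, so deg p = 3.
(b) Reading off the gridlines: one y-axis crossing is at y = 0; the visible x-axis segment lies entirely on the surface; it crosses the z-axis at the gridline z = 0.
(c) These observations pin down the coefficients.

2*x^2*y - 2*z^3 - y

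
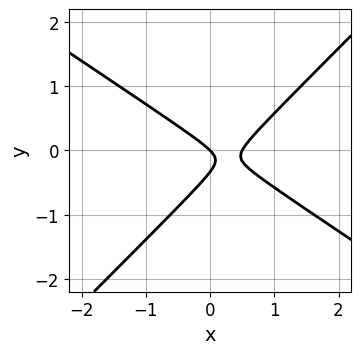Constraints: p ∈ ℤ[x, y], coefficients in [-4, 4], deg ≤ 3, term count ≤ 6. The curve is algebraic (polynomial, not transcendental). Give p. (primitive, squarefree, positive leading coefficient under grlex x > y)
Degree: no degree-1 curve has this shape, so deg p = 2.
Against the integer gridlines: it meets the x-axis at x = 0 (among the integer gridlines); it crosses the y-axis at the gridline y = 0.
Fitting integer coefficients to these (and the overall shape) gives p.

2*x^2 + x*y - 3*y^2 - x - y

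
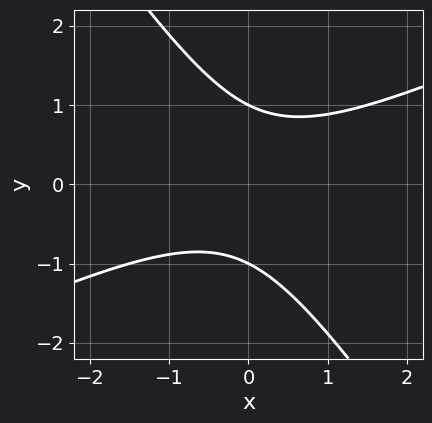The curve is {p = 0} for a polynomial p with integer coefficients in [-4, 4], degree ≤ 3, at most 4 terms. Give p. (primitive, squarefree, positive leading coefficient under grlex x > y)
2*x^2 - 3*x*y - 3*y^2 + 3

First, the degree is 2 — a generic line meets the curve in up to 2 points.
Then, observable constraints: the curve avoids every integer x-axis point in the box; the y-axis gridline crossings are at y ∈ {-1, 1}.
Finally, assembling these constraints gives the stated polynomial.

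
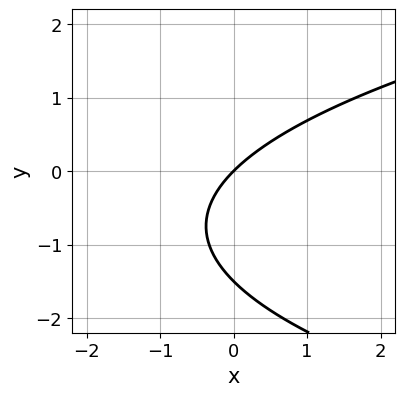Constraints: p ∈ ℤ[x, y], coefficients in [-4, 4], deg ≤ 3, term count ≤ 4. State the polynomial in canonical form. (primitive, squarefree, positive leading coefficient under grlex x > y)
2*y^2 - 3*x + 3*y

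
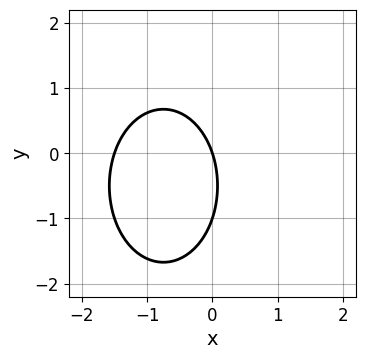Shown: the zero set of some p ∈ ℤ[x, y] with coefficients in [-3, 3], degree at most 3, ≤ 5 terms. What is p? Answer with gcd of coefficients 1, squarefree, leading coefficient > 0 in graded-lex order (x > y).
(a) Degree: no degree-1 curve has this shape, so deg p = 2.
(b) From the axis intercepts and sections: one x-axis crossing is at x = 0; the y-axis gridline crossings are at y ∈ {-1, 0}.
(c) Fitting integer coefficients to these (and the overall shape) gives p.

2*x^2 + y^2 + 3*x + y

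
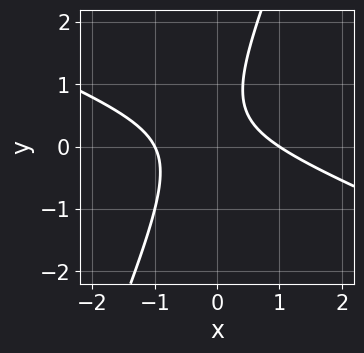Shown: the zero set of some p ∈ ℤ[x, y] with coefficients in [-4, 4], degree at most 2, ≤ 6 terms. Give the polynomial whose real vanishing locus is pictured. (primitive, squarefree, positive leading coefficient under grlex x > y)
x^2 + 2*x*y - y^2 + y - 1

(a) deg p = 2. No degree-1 curve has this shape.
(b) From the visible intercepts: among the integer gridlines, it crosses the x-axis at x ∈ {-1, 1}; no y-intercept at any integer in the box.
(c) The integer polynomial consistent with all of this is the stated p.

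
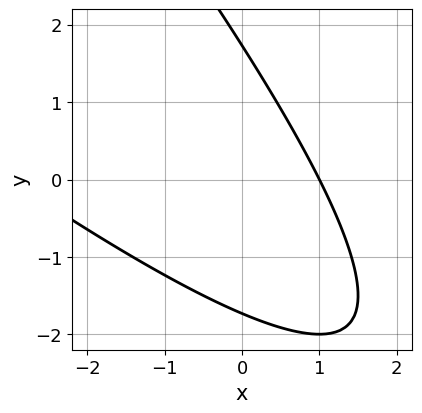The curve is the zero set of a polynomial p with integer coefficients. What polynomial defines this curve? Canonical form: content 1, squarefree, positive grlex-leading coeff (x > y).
deg p = 2. No degree-1 curve has this shape.
Checking where it meets the axes: it crosses the x-axis at the gridline x = 1.
Solving for integer coefficients yields p as stated.

x^2 + 2*x*y + y^2 + 2*x - 3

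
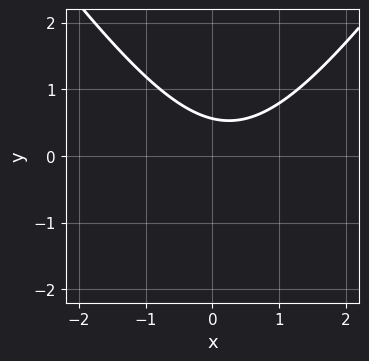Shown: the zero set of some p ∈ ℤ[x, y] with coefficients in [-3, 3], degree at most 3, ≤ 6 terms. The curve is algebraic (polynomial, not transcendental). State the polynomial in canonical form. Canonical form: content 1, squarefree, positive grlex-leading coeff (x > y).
1. The degree is 2 — no degree-1 curve has this shape.
2. Against the integer gridlines: it misses every integer gridline on the x-axis.
3. Assembling these constraints gives the stated polynomial.

2*x^2 - y^2 - x - 3*y + 2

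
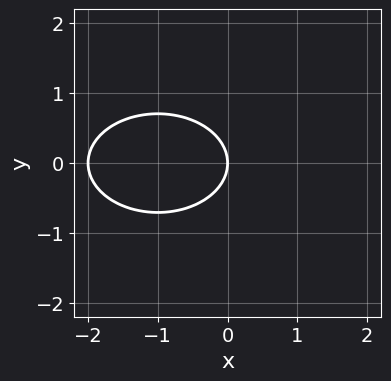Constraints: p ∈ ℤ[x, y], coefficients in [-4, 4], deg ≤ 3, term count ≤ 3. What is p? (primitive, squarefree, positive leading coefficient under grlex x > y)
x^2 + 2*y^2 + 2*x

(a) The degree is 2 — the shape is more complex than any degree-1 curve.
(b) Symmetries: the y ↦ −y reflection is a symmetry, so y appears only in even powers.
(c) Against the integer gridlines: among the integer gridlines, it crosses the x-axis at x ∈ {-2, 0}; it crosses the y-axis at the gridline y = 0.
(d) Solving for integer coefficients yields p as stated.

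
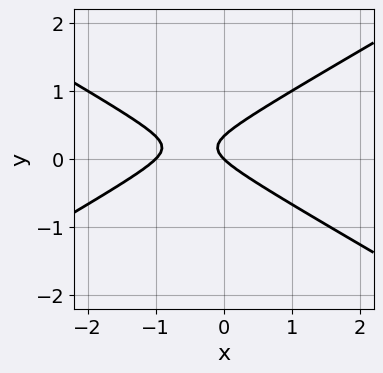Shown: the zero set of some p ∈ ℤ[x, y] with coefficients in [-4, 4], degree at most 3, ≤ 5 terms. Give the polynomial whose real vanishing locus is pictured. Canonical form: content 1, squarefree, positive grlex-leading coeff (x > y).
deg p = 2.
From the visible intercepts: one y-axis crossing is at y = 0; the x-axis gridline crossings are at x ∈ {-1, 0}.
Together with the visible shape, these determine p as stated.

x^2 - 3*y^2 + x + y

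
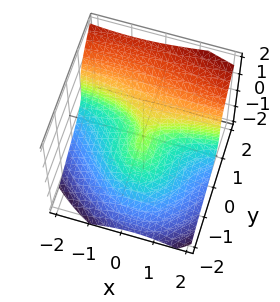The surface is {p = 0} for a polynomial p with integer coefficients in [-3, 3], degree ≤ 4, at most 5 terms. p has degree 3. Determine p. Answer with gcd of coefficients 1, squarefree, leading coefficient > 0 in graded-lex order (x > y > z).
2*x^2*y + x*y^2 + 2*y^3 - 3*z^3 - 2*x^2

Degree: a generic line meets the surface in up to 3 points, so deg p = 3.
Checking where it meets the axes: one y-axis crossing is at y = 0; it crosses the x-axis at the gridline x = 0.
Fitting integer coefficients to these (and the overall shape) gives p.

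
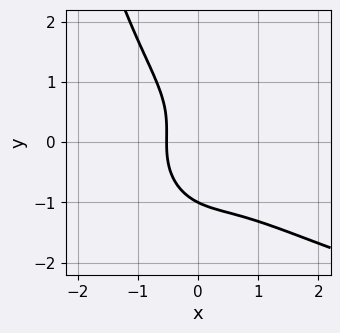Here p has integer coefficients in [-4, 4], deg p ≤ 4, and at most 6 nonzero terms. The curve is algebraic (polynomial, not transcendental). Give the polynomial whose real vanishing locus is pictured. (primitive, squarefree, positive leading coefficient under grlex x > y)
2*x^2*y^2 - 3*x^3 - 2*y^3 - 3*x - 2

(a) Degree: a generic line meets the curve in up to 4 points, so deg p = 4.
(b) Against the integer gridlines: one y-axis crossing is at y = -1.
(c) Assembling these constraints gives the stated polynomial.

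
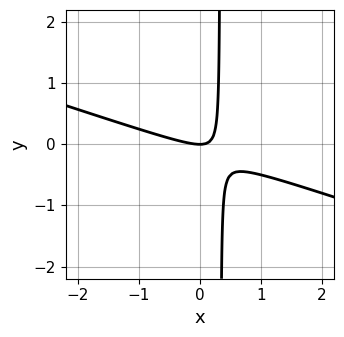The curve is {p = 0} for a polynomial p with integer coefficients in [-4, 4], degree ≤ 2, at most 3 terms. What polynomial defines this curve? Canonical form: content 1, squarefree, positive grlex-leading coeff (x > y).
x^2 + 3*x*y - y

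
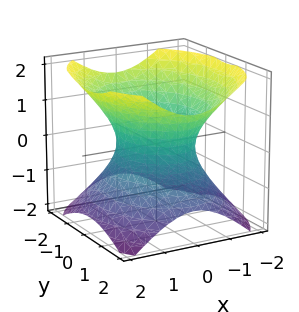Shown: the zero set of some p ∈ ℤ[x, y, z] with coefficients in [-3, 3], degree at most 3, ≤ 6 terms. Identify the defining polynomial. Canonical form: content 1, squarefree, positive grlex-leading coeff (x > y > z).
3*x^2 + 2*y^2 - 3*z^2 - 3

deg p = 2.
Symmetries: the x ↦ −x reflection is a symmetry, so x appears only in even powers; mirror symmetry z ↦ −z ⇒ only even powers of z; the y ↦ −y reflection is a symmetry, so y appears only in even powers.
Reading off the gridlines: the x-axis gridline crossings are at x ∈ {-1, 1}; the surface avoids every integer z-axis point in the box.
These observations pin down the coefficients.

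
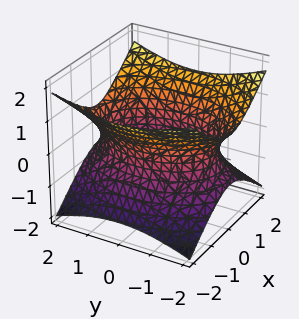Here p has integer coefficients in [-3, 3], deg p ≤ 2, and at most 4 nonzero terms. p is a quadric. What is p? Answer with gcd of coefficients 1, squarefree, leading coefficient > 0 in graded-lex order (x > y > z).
Degree: an hourglass — one-sheet hyperboloid; a quadric, so deg p = 2.
Symmetries: the x ↦ −x reflection is a symmetry, so x appears only in even powers; it's symmetric under y → −y, forcing even powers of y; it's symmetric under z → −z, forcing even powers of z.
From the axis intercepts and sections: it misses every integer gridline on the z-axis.
Matching integer coefficients to the picture gives p.

2*x^2 + y^2 - 3*z^2 - 3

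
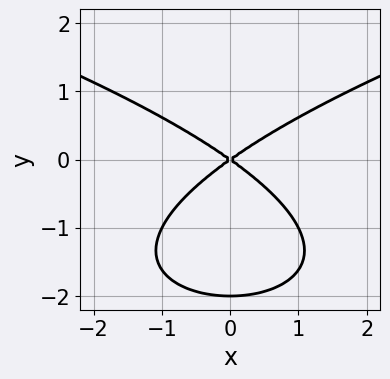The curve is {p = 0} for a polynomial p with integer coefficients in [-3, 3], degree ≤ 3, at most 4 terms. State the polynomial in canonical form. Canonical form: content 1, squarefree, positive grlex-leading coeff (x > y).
First, the degree is 3 — a generic line meets the curve in up to 3 points.
Next, symmetries: the x ↦ −x reflection is a symmetry, so x appears only in even powers.
Next, against the integer gridlines: the y-axis gridline crossings are at y ∈ {-2, 0}; it crosses the x-axis at the gridline x = 0.
Finally, the integer polynomial consistent with all of this is the stated p.

y^3 - x^2 + 2*y^2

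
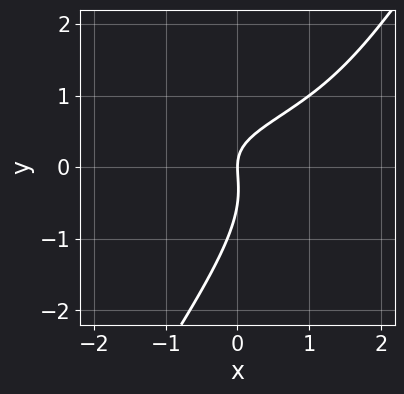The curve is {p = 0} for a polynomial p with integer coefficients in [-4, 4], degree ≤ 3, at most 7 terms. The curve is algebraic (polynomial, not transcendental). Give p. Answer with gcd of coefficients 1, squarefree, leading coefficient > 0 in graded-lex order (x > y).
3*x*y^2 - 2*y^3 - 2*x*y - y^2 + 2*x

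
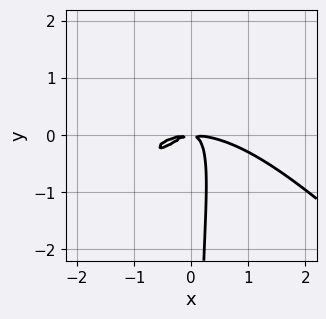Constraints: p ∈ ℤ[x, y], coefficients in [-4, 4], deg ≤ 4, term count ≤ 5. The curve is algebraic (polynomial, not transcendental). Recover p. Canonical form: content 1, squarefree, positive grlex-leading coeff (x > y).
x^4 + x*y^3 + 3*x^2*y - 2*x*y^2 + y^2

The degree is 4 — the shape is more complex than any degree-3 curve.
The integer polynomial consistent with all of this is the stated p.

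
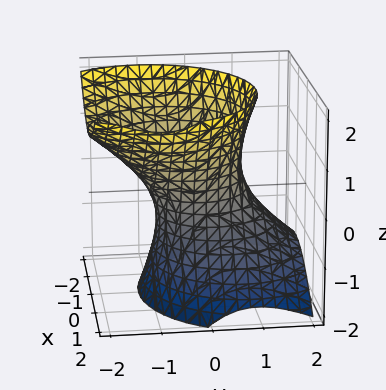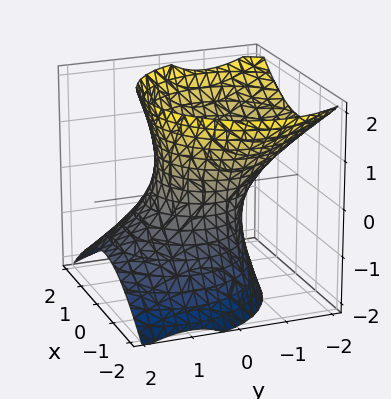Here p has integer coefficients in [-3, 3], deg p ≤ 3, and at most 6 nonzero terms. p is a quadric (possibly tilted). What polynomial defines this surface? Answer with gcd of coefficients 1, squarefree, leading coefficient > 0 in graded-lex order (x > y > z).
3*x^2 + 3*y^2 + 3*y*z - 2*z^2 - 3

(a) The degree is 2 — the shape is more complex than any degree-1 surface.
(b) From the axis intercepts and sections: among the integer gridlines, it crosses the y-axis at y ∈ {-1, 1}; among the integer gridlines, it crosses the x-axis at x ∈ {-1, 1}; the surface avoids every integer z-axis point in the box.
(c) The integer polynomial consistent with all of this is the stated p.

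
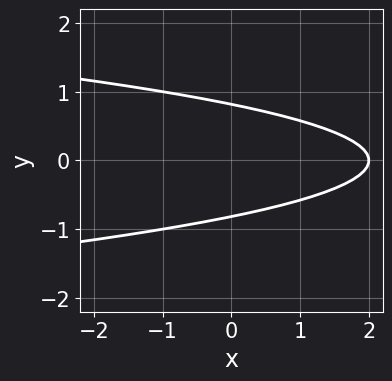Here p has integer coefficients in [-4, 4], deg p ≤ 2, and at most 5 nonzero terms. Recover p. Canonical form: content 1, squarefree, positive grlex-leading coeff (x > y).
3*y^2 + x - 2

The degree is 2 — the shape is more complex than any degree-1 curve.
Symmetries: it's symmetric under y → −y, forcing even powers of y.
Checking where it meets the axes: one x-axis crossing is at x = 2.
Assembling these constraints gives the stated polynomial.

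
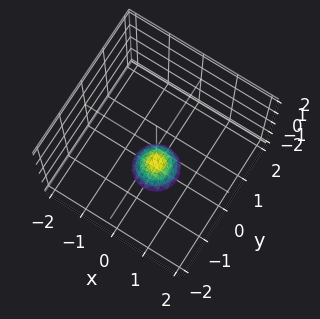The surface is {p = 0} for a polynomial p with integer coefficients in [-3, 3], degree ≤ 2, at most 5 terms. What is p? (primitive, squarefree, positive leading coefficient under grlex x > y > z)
3*x^2 + 3*y^2 + 2*z + 3

1. The degree is 2 — the shape is more complex than any degree-1 surface.
2. Symmetries: the z-axis is an axis of rotation, so x and y enter only as x² + y².
3. Reading off the gridlines: it misses every integer gridline on the y-axis; a circular section at z = -2 has radius between 0 and 1; the surface avoids every integer x-axis point in the box.
4. Matching integer coefficients to the picture gives p.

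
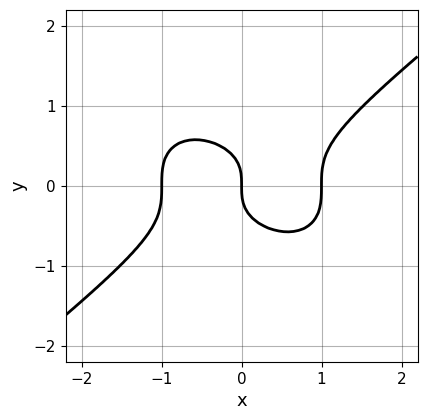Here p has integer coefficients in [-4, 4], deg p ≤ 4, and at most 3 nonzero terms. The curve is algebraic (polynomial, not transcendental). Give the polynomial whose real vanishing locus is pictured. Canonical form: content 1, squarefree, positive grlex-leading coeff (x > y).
x^3 - 2*y^3 - x

1. The degree is 3 — the shape is more complex than any degree-2 curve.
2. From the visible intercepts: it meets the y-axis at y = 0 (among the integer gridlines); among the integer gridlines, it crosses the x-axis at x ∈ {-1, 0, 1}.
3. Fitting integer coefficients to these (and the overall shape) gives p.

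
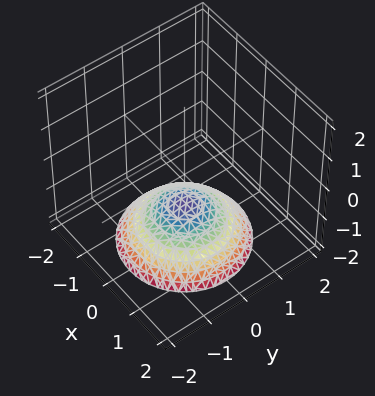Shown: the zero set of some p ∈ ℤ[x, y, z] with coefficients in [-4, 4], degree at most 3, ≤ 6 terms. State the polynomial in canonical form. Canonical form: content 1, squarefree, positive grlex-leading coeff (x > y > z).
deg p = 2. A generic line meets the surface in up to 2 points.
Symmetries: every cross-section ⟂ z is a circle, so x, y appear only via x² + y².
From the visible intercepts: a circular section at z = -2 has radius between 1 and 2; no y-intercept at any integer in the box.
Solving for integer coefficients yields p as stated. Check: (0, 0, -1) on the z-axis lies on the surface, and p(0, 0, -1) = 0. ✓

x^2 + y^2 + 2*z + 2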